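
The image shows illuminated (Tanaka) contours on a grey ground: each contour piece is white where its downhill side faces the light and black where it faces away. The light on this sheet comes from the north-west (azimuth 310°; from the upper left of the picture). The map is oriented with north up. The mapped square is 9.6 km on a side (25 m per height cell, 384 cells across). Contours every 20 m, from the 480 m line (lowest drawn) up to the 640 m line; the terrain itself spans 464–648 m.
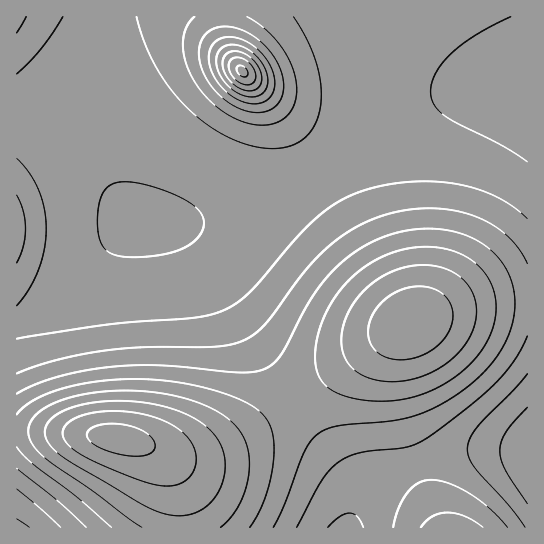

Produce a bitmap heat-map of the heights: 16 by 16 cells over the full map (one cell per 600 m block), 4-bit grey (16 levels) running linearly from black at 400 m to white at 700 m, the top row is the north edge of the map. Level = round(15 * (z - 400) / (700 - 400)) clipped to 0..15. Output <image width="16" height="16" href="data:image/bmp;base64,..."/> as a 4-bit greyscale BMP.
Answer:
<image width="16" height="16" href="data:image/bmp;base64,Qk32AAAAAAAAAHYAAAAoAAAAEAAAABAAAAABAAQAAAAAAIAAAAATCwAAEwsAABAAAAAAAAAAAAAAABEREQAiIiIAMzMzAERERABVVVUAZmZmAHd3dwCIiIgAmZmZAKqqqgC7u7sAzMzMAN3d3QDu7u4A////AGeJqph2VndleKu7qXZmZlSbzMuph2ZmVJq7upiHd3ZUeIiIh3iJmHVWZmZmeJqphlVVVVZ4mrqXVEREVWeKqpdURERFVniIhmRERERVZndmVERERFVVVVVURERFVVVURERERVZlREREVERVeXVERERVVVaqZURERGVVVndVRERE"/>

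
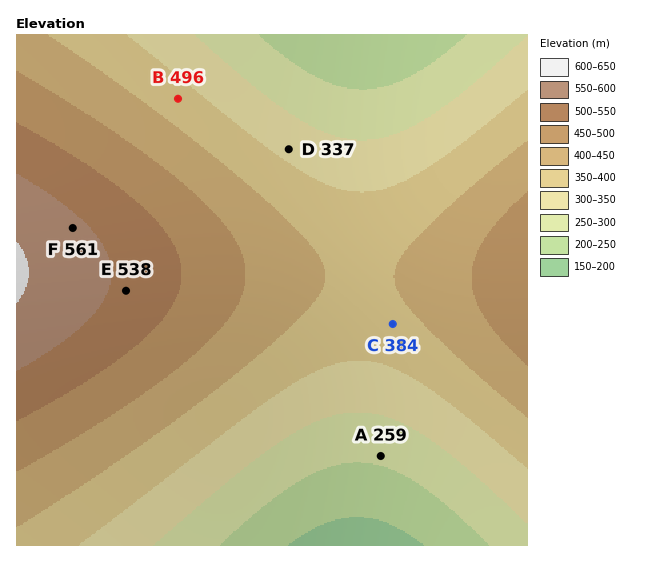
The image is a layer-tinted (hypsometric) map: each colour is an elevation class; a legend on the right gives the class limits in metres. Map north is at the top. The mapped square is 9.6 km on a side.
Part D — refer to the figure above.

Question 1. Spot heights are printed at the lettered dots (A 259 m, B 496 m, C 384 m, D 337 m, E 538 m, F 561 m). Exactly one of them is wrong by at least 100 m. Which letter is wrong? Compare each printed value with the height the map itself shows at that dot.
B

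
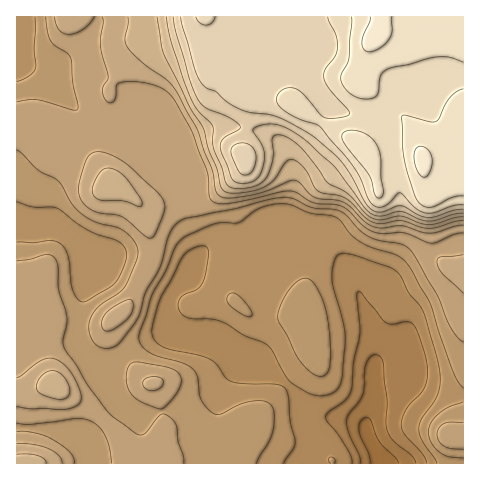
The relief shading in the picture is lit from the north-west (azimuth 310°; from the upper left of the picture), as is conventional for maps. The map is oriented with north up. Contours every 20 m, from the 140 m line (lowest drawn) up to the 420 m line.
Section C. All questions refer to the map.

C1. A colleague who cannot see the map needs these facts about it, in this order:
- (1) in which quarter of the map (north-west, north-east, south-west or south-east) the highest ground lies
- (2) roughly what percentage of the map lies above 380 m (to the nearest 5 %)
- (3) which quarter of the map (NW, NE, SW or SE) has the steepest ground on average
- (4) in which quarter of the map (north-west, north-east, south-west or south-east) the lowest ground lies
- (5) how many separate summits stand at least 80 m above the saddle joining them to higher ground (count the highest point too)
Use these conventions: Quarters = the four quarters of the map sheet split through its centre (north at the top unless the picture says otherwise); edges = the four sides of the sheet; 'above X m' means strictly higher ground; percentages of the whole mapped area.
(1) The highest point lies in the north-east quarter of the map.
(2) Roughly 10 % of the ground is higher than 380 m.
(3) The north-east quarter is the steepest part of the map.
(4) The lowest point lies in the south-east quarter of the map.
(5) There is 1 summit with 80 m or more of prominence.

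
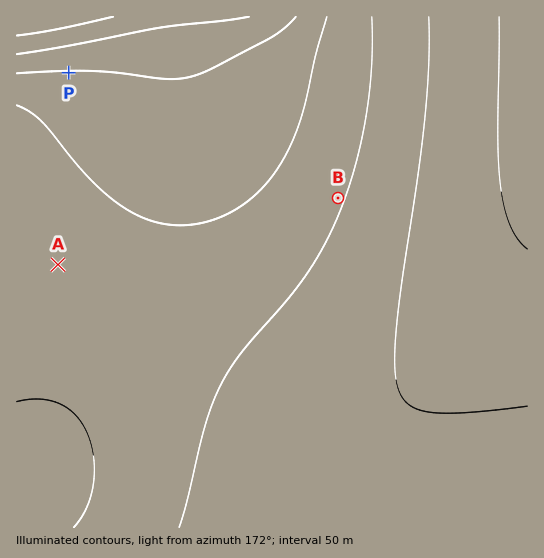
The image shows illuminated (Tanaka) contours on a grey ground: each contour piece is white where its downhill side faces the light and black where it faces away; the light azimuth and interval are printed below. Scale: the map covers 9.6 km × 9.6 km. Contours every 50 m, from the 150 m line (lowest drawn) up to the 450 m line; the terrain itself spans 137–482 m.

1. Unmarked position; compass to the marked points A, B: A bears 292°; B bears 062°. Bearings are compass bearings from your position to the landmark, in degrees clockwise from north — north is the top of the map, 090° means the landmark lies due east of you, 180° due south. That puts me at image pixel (146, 300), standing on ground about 280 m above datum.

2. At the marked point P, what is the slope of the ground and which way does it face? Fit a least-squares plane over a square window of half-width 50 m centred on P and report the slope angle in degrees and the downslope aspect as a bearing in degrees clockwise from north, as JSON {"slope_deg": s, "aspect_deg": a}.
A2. {"slope_deg": 4, "aspect_deg": 180}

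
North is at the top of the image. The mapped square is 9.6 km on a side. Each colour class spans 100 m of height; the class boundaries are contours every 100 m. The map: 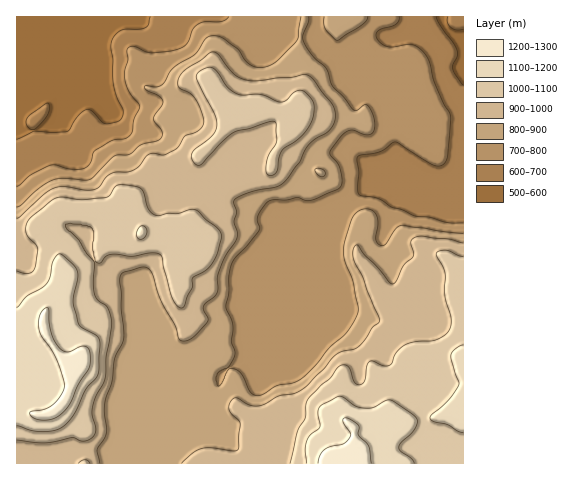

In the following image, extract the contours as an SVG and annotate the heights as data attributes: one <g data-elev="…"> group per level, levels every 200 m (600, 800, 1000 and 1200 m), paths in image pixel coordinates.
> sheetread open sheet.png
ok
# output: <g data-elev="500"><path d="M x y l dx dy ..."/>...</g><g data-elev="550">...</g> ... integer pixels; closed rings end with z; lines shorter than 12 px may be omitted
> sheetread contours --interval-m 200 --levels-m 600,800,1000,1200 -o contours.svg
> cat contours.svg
<g data-elev="600"><path d="M30 129l5 0 11-11 3-8-1-7-20 14-2 6z"/><path d="M463 85l-10-16 0-5 4-9 0-6-17-24-4-8"/><path d="M150 17l-2 8-2 2-6 2-18 1-6 4-4 7-1 6 2 13 0 24 4 13 6 14-3 9-4 2-11 2-3-2-10-11-5-2-9 7-10 15-15 2-19-2-17 8"/><path d="M448 17l-1 5 4 5 5 3 7-1"/></g><g data-elev="800"><path d="M463 233l-61-8-5 3-11 15-4 3-4-2-2-5 2-16-2-9-4-3-4-2-10 2-6 9-8 28 0 11 9 21 5 28-2 10-10 15-17 15-22 26-12 8-17 3-15 9-7 1-6-4-9-18-5-4-5-1-4 3-6 14-3 1-1-1-1-6 1-5 12-7 6-13-4-12 2-19-7-16 3-14 1-24 5-11 12-13 12-15-2-10 3-9 6-8 5-3 15 0 12-3 8 3 5 0 28-11 3-6-1-9-3-10-8-10 1-4 10-14 6-5 6-1 10 4 6 1 3-2 3-4-1-12-5-10-4-3-8 6-4-1-9-12-12-12-6-17-12-10-8-11-3-11 5-14 1-5"/><path d="M301 17l-3 19-2 5-19 20-12 6-8 0-7-3-5-4-7-11-16-11-8-2-7 2-12 16-23 15-10 15-5 3-11-1-2 1 2 3 12 5 5 6-1 4-9 13 1 4 8 10 0 4-2 3-19 6-11 9-15 2-25 23-6 1-23-2-11 3-14 9-15 15-4 2"/><path d="M324 17l0 7 2 5 11 11 25-15 5-5 1-3"/></g><g data-elev="1000"><path d="M90 463l-5-3-7 3"/><path d="M17 440l29 3 27-5 11 3 8-3 4-6-1-6-3-12 0-5 4-12 9-19 1-21 5-29 0-9-3-11-10-7-3-7-2-10 1-22-8-9-7-12-12-12-1-5 4-1 11 1 9 3 2 2 2 3-1 18 3 12 2 1 3 0 5-7 5-2 20 2 20-3 9 1 2 4 2 9 8 30 4 8 5 3 3-2 3-9 5-10 1-9 14-8 8-11 3-8 3-16-4-7-22-18-6 0-11 4-11-1-8 3-5-1-6-7-4-14-3-5-7-3-15-1-4 2-6 9-4 2-23 2-19-3-7 1-23 18-6 6-1 8 1 6 10 12-2 19-2 4-4 2-5 0-7-2"/><path d="M463 256l-17-6-7 1-3 2 9 21 0 23 6 24-1 7-3 5-13 7-18 2-11 3-8 7-5 11-3 3-6 0-9-5-4 0-3 4-2 16-4 4-6-2-7-17-5-1-4 2-9 11-9 7-14 15-2 18-8 14-7 31"/><path d="M269 175l4 0 4-3 2-15 4-7 17-13 10-12 4-15 0-6-2-5-7-7-5-2-6 2-8 8-5 2-19-7-23 0-11-8-14-18-5-2-8 3-4 4-1 4 19 37 2 11-5 10-19 16-2 5 2 4 4 4 4 0 19-21 14-12 39-11 3 3 1 16-10 20-1 11z"/></g><g data-elev="1200"><path d="M371 463l-2-17-11-12 1-8-5-5-8-3-3 1 0 2 7 12 0 5-7 6-13 3-5 2-5 6-2 8"/><path d="M36 419l9 1 7-1 12-8 6-8 8-18 10-15 2-7 0-10-3-6-6-1-14 6-5-2-4-3-7-14-2-11 0-13-2-1-4 1-3 6-1 14 3 7 15 24 7 26-4 11-8 9-7 3-15 3 1 4z"/></g>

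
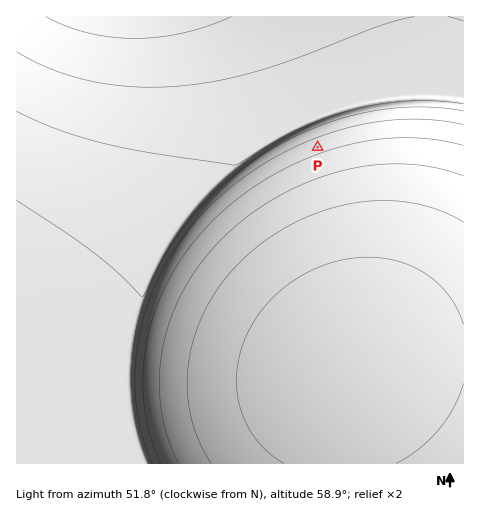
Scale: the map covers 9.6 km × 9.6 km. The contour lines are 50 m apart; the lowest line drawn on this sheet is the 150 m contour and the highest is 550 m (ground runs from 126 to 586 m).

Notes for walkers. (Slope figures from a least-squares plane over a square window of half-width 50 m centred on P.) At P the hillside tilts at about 8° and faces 340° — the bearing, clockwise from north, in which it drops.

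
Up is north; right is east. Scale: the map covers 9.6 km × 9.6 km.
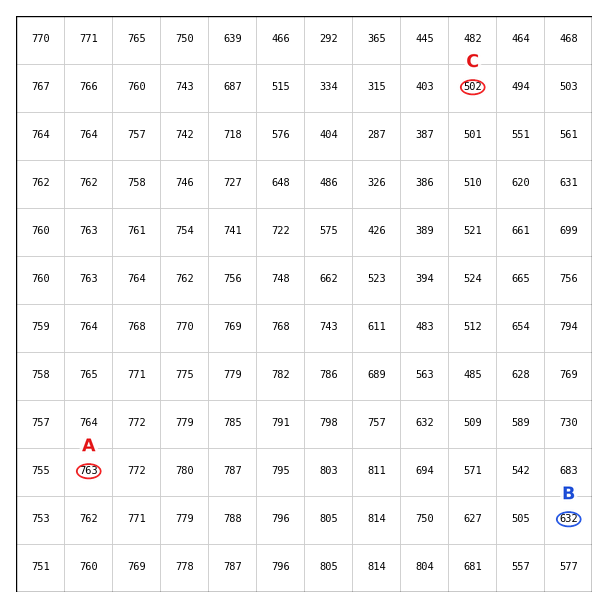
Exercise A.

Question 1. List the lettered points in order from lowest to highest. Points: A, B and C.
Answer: C B A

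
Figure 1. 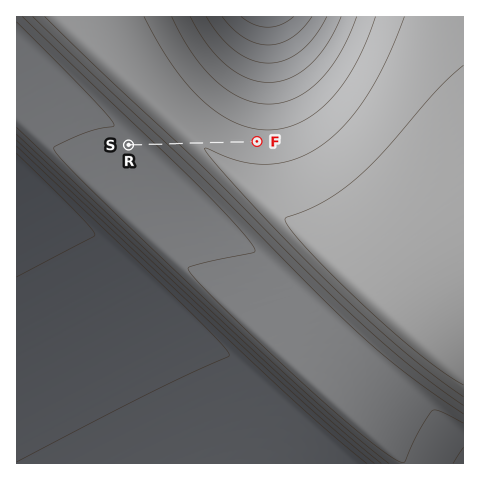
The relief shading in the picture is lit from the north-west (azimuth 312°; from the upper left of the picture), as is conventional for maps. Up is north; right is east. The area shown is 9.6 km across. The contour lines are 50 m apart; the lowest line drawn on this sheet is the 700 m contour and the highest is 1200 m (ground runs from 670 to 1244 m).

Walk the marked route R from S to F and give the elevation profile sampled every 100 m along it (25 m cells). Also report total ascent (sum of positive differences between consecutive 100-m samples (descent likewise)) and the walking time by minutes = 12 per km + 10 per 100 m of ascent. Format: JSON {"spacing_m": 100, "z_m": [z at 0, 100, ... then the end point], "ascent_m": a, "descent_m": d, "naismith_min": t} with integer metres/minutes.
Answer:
{"spacing_m": 100, "z_m": [956, 956, 957, 962, 972, 987, 1004, 1024, 1045, 1066, 1087, 1106, 1123, 1136, 1145, 1148, 1147, 1145, 1142, 1139, 1136, 1133, 1130, 1128, 1126, 1124, 1122, 1120, 1120], "ascent_m": 193, "descent_m": 29, "naismith_min": 52}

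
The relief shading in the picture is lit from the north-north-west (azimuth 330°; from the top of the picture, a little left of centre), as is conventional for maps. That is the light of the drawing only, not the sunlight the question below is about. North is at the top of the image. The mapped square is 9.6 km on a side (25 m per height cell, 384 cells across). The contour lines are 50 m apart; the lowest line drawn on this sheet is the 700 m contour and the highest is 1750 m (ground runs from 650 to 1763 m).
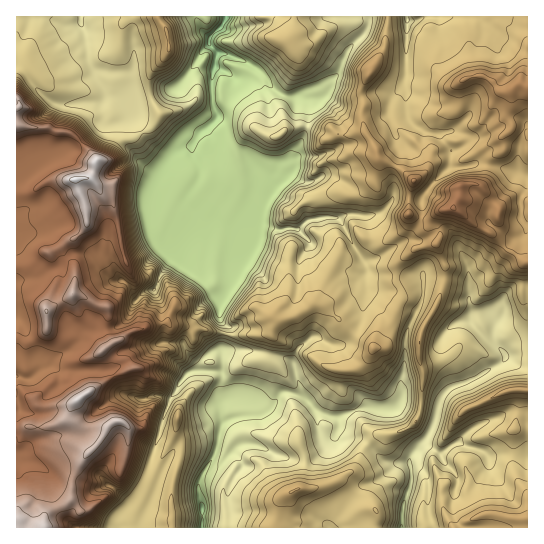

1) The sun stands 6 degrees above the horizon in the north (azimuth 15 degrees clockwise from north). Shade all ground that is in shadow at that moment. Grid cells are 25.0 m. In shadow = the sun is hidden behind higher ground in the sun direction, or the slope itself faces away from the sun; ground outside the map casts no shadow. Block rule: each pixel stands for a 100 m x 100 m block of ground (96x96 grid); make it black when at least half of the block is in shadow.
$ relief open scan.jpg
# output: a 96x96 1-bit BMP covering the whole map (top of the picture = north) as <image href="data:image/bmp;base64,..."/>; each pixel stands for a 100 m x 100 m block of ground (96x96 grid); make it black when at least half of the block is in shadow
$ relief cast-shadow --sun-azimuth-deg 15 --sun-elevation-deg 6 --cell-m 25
<image width="96" height="96" href="data:image/bmp;base64,Qk2+BAAAAAAAAD4AAAAoAAAAYAAAAGAAAAABAAEAAAAAAIAEAAATCwAAEwsAAAIAAAAAAAAA////AAAAAAAA//gQOAB4EB/jn/8A//gAPAB/4HDjB/8B//gAPD//4HDDAAAA4/wAPD//8ADCAAAAIfwAPB//8AGCAAAAAHwAfAB/+AGAAAAAD/4AeAAP/AHCAAAAH/4AcAAAPAHGAAAAH/4A8AAAAcHmIAgAH/4A8AAAAYfmc/ADH+8A+AAAAA/k9/AHH/cQfzgAAA/l//DOD/cIf/h4/B/h//j4B/uIH+D9/h/x//z4AfuMD//5/z/7//7/APuMD//7/7//////wPvOD/8D///8////4H/OD/8D/8f+////8DmGD/+H/+B+f/wA4DAmD//P////f/4APAAwD//////PP/5+fgI4D//////nn/7//x+4f//////nh//gH//8f//////3gf/AB//+f//////3wD+AAf/////////3+A8gAP//3//////3/4BwAH/n7//////3/8D4H7+P///////z/+D+P+c////////3/+B/P+An////gH/3//h/D+AP////AP////x/gfOf///8AH////z/wH//////OD3///y/wD///////gDv//4/+Af/v////gDv//4+/wf/vv7//AD///88/8A7Af5/+AD///98/+AAAf9/8AD////8/8ADAHgP4Ah////4/8gDADgDwBx////w/4wAAAAAgBx///9AfA4AQAAAAB5///8AID8QAAAAAB7///4AAH/AAAAAAB////4AAP/AAAAAAB////8cAP4AAAEAAB////+cAfwAAAEAAD////+eAfgAAAAAAH////8f//gAAAAAAP////8e//AAADAAAf////wM//AAADAAAf////gB//AAAHmDg//f/+AD//AAAH2Dg8f//+AH/+AAAH3vh4f//8AH/+AAAP3/R////3AH/eAAAP/////3/nAH+eGAAf/////3+OEH+eGAAf/////H8ME/+ePAAf9H//+B5AB/+cPAA/8H///wDYB/84PgA/+Qf//4gYA/9wfgA//AC//5w4AP/wfwA//Dw//4ZwAH/gP4A//n///8AAAAAAP4A//////MAALAAcP8A/////+AADPwB+P+A/////4B+v//BOf+A/////gA////wAf/A///++AA5///8Af/g////YAB+///8A//gf///8Ah//7/8Af/wf///8BD////4AP/wf5/D8AH/87+AA//4fgOYAAP//YAAA//8f/AAAAf//7gAA/////8AAAf///wAA/v9//+BwAB///gAA/g9///BwAB//8BwA/wZ///j4AD//8H+A/4Bf//z+AD//8PAA/8Bf//4/AD//8cAA/+Af//8/gD/8IQAA/+Df//8/gAH4AAAA//D/////wAAwAAAP//D///+5wAAAAAAf//j///+AAAAAAAAff/h////AAAAAAAAAf+x//w/AAAAAAAAAf45//h/gAAAAAAAAfwf//AfwAAAAAAAAfwGB8APwAAAAAAAAfwOHAAD4AAAAAAAAfwPfwAAcAAAAAAAAfgPn4AAAAgAAAAAAPgID4AADhwAAA="/>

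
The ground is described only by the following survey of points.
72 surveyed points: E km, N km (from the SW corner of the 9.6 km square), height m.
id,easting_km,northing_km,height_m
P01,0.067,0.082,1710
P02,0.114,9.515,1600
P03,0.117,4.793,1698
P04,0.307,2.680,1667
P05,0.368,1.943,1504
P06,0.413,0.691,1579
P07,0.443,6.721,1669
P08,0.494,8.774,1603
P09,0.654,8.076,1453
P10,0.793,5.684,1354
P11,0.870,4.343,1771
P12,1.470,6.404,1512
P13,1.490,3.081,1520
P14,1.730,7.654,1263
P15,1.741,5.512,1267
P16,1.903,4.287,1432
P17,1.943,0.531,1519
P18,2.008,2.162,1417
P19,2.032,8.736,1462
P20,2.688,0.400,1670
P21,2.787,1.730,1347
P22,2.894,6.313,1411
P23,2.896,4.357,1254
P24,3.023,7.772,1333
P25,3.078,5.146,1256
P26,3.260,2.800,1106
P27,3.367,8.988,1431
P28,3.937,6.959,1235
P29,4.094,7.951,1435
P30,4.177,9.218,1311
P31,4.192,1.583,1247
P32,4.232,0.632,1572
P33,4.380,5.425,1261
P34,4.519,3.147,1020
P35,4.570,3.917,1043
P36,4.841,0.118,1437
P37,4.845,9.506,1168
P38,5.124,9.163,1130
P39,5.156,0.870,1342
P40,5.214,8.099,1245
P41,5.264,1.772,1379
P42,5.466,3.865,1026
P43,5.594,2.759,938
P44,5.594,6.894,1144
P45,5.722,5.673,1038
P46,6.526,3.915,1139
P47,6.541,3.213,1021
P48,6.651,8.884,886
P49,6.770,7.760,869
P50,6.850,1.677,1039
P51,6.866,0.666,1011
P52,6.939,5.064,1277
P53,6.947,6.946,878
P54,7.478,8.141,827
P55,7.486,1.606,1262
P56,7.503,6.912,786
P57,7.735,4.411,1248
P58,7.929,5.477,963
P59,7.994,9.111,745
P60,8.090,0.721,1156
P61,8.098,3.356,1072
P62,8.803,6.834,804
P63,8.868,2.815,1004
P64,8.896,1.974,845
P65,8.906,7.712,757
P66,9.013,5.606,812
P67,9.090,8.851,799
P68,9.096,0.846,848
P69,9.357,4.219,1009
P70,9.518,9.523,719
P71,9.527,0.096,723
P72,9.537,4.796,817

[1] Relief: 650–1810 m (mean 1210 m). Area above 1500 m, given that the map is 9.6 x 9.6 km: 14.3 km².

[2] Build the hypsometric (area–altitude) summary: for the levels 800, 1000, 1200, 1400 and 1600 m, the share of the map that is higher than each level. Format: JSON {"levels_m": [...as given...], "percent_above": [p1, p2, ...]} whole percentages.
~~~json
{"levels_m": [800, 1000, 1200, 1400, 1600], "percent_above": [94, 75, 53, 28, 7]}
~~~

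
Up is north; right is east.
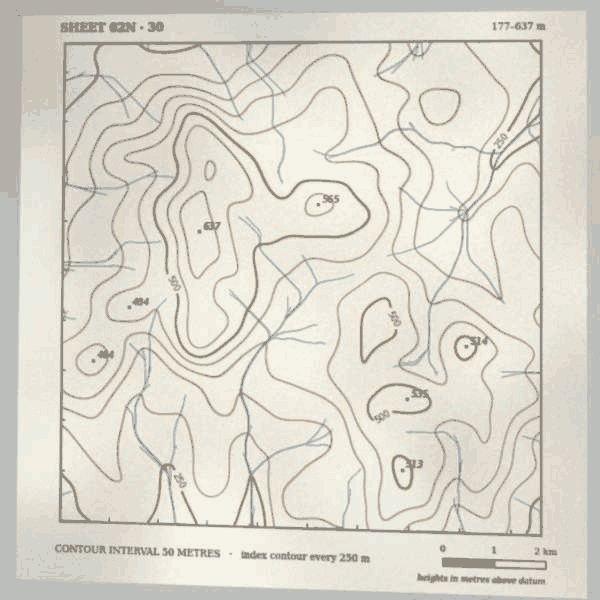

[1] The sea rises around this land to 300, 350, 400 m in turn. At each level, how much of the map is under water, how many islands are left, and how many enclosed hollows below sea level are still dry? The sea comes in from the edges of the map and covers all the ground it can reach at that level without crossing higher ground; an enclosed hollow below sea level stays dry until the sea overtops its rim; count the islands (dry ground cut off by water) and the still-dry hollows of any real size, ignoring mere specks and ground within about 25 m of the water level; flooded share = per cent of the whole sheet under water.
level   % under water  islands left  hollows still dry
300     16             0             0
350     35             0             0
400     53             0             0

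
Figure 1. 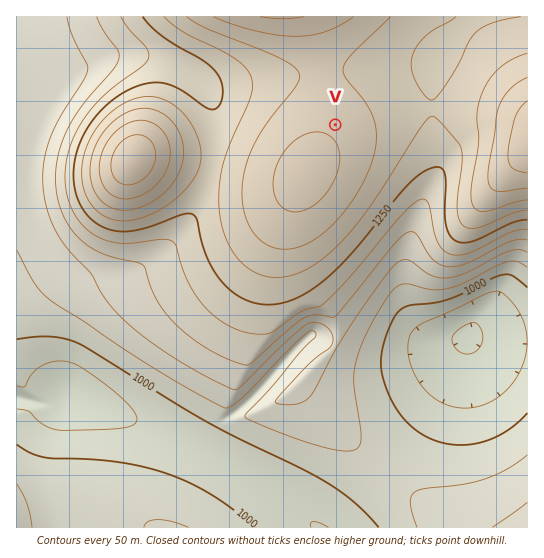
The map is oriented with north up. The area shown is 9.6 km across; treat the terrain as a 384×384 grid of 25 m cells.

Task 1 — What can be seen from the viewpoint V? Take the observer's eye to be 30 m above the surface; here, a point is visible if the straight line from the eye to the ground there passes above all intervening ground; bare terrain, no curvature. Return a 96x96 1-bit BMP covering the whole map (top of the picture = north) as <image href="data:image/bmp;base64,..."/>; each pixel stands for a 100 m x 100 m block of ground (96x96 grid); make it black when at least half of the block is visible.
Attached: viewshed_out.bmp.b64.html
<image width="96" height="96" href="data:image/bmp;base64,Qk2+BAAAAAAAAD4AAAAoAAAAYAAAAGAAAAABAAEAAAAAAIAEAAATCwAAEwsAAAIAAAAAAAAA////AAAAAAAAAAAAAAAAAAAAAf8AAAAAAAAAAAAAAf8AAAAAAAAAAAAAAP8AAAAAAAAAAAAAAP8AAAAAAAAAAAAAAH8AAAAAAAAAAAAAAD8AAAAAAAAAAAAAAD8AAAAAAAAAAAAAAB8AAAAAAAAAAAAAAA8AAAAAAAAAAAAAAA8AAAAAAAAAAAAAAAcAAAAAAAAAAAAAAAMAAAAAAAAAAAAAAAMAAAAAAAAAAAAAAAEAAAAAAAAAAAAAAAEAAAAAAAAAAAAAAAAAAAAAAAAAAAAAAAAAAAAAAAAAAAAAAAAAAAAAAAAAAAAAAAAAAAAAAAAAAAAAAAAAAAAAAAAAAAAAAAAAAAAAAAAAAAAAAAAAAAAAAAAAAAAAAAAAAAAAAAAAAAAAAAAAAAAAAAAAAAAAAAAAAAAAAAAAAAAAAAAAAAAAAAAAAAAAAAAAAAAAAAAAAAAAAAAAAAAAAAAAAAAAAAAAAAAAAAAAAAAAAAAAAAAAAAAAAAAAAAAAAAAAAAAAAAAAAAAAAAAAAAAAAAAAAAAAAAAAAAAAAAAAAAAAAAAAAAAAAAAAAAAAAAAAAAAAAAAAAAAAAAAAAAAAAAAAAAAAAAAAAAAAAAAAAAAAAAAAAAAAAAAAAAAAAAAAAAAAAAAAAAAAAAAAAAAAAAAAAAAAAAAAAAAAAAAAAAAAAAAAAAAAAAAAAAAAAAAAAAAAAAAAAAAAAAAAAAAAAAAAAAAAAAAAAAAAAAAAAAAAAAAAAAAAAAAAAAAAAAAAAAAAAAAAAAAAAAAAAAAAAAAAAAAAAAAAAAAAAAAAAAAAAAAAAAAAAAAAAAAAAAAAAAAAAAAAAAAAAAAAAAAAAAAAQAAAAAAAAAAAAAAA4AAAAAAAAAAAAAAA4AAAAAAAAAAAAAAA8AAAAAAAAAAAAAAA+AAAAAAAAAAAAAAB+AAAAAAAAAAAAAAB/AAAAAAAAAAAAAAB/gAAAAGAAAAAAAAA/wAAAAHgAAAAAAAA/4AAAAPwAAAAAAAA/4AAAAP4AAAAAAAA/8AAAAP8AAAAAAAA/+AAAAP+AAAAAAAA//AAAAP+AAAD8AAB//wAAAP/AAAH/AAB//8AAAP/AAAP/gAD//8AAAP/gAAP/wAP//8AAAP/gAAP/8A///8AAAP/gAAf/+D///8AAAP/gAAf//////8AAAH/gAAf//////8AAAH/gAAf//////8AAAH/gAAP//////8AAAH/gAAP//////8AAAD/gAAP//////8AAAD/AAAP//////8AAAD/AAAf//////8AAAB/AAAf//////8AAAB+AAA///////8AAAB+AAD///////8AAAA8AAP///////8AAAA8AA////////8AAAA8AH////////8AAAA+B/////////8AAAA///////////8AAAA///////////8AAAA///////////8AAAD///////////8AAA////////////8AAAf///////////8AAAB///////////8AAAAf//////////8AAAAH//////////8="/>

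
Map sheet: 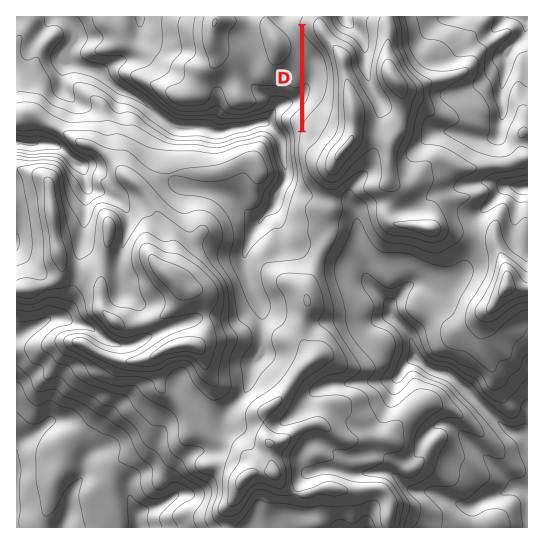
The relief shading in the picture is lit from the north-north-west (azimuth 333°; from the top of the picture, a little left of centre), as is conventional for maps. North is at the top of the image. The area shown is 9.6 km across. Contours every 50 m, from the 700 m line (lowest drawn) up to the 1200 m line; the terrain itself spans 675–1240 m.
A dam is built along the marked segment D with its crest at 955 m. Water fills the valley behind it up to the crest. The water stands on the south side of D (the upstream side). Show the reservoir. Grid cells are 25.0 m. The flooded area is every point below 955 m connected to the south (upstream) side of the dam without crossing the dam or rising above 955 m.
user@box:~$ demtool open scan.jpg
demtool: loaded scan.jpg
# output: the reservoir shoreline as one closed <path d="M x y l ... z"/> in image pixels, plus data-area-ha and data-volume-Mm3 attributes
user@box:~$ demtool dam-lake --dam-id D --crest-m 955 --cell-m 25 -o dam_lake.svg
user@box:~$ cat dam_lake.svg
<path d="M305 32l0 92 18-21 5-16 0-18-3-10-5-9-11-11-4-7z" data-area-ha="53" data-volume-Mm3="14.07"/>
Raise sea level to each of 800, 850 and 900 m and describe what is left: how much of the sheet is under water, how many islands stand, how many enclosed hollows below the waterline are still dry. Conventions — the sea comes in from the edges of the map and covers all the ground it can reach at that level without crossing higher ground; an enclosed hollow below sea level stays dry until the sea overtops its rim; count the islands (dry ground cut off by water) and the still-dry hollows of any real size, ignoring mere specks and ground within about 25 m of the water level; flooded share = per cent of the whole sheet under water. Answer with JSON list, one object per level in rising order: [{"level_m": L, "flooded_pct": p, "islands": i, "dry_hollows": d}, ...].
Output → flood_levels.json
[{"level_m": 800, "flooded_pct": 18, "islands": 0, "dry_hollows": 0}, {"level_m": 850, "flooded_pct": 26, "islands": 0, "dry_hollows": 0}, {"level_m": 900, "flooded_pct": 38, "islands": 0, "dry_hollows": 0}]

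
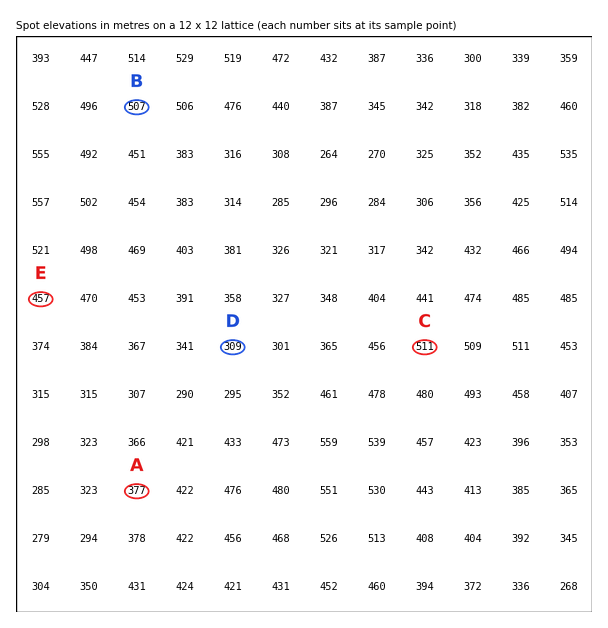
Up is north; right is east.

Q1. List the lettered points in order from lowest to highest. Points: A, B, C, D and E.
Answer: D A E B C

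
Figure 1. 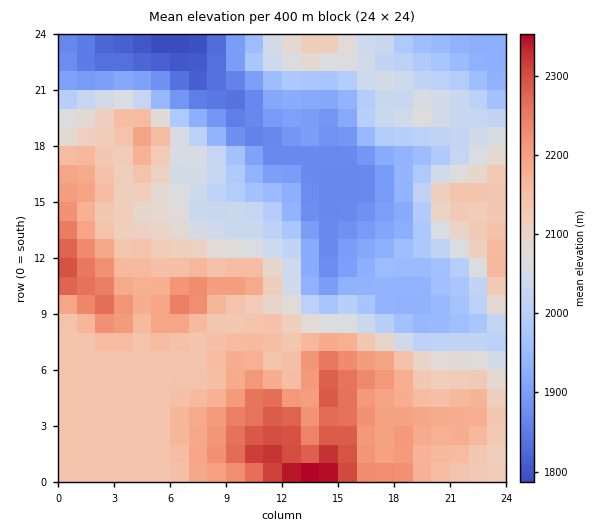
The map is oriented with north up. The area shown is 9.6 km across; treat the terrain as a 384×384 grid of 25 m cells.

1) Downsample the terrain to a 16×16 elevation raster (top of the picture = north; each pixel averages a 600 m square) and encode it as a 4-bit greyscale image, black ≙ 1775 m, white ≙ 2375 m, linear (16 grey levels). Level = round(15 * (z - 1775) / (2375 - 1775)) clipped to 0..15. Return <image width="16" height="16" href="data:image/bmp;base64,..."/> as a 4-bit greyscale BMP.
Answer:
<image width="16" height="16" href="data:image/bmp;base64,Qk32AAAAAAAAAHYAAAAoAAAAEAAAABAAAAABAAQAAAAAAIAAAAATCwAAEwsAABAAAAAAAAAAAAAAABEREQAiIiIAMzMzAERERABVVVUAZmZmAHd3dwCIiIgAmZmZAKqqqgC7u7sAzMzMAN3d3QDu7u4A////AJmZq83u27qZmZmr3d3LuqmZmarNzMuqqZmZmbusy6mYmZmZqau6h3eaqqmZiIZVVry6yqh0VERX3KqqqWM0RWnKmYh2UzRWibmIdmZCI0eZuph2VDIjWJmpmXdTIiNFeIiqZCIzNmZnZ4YyI0NGd2UzMhE1ZmdmVCEQAUaJdlVE"/>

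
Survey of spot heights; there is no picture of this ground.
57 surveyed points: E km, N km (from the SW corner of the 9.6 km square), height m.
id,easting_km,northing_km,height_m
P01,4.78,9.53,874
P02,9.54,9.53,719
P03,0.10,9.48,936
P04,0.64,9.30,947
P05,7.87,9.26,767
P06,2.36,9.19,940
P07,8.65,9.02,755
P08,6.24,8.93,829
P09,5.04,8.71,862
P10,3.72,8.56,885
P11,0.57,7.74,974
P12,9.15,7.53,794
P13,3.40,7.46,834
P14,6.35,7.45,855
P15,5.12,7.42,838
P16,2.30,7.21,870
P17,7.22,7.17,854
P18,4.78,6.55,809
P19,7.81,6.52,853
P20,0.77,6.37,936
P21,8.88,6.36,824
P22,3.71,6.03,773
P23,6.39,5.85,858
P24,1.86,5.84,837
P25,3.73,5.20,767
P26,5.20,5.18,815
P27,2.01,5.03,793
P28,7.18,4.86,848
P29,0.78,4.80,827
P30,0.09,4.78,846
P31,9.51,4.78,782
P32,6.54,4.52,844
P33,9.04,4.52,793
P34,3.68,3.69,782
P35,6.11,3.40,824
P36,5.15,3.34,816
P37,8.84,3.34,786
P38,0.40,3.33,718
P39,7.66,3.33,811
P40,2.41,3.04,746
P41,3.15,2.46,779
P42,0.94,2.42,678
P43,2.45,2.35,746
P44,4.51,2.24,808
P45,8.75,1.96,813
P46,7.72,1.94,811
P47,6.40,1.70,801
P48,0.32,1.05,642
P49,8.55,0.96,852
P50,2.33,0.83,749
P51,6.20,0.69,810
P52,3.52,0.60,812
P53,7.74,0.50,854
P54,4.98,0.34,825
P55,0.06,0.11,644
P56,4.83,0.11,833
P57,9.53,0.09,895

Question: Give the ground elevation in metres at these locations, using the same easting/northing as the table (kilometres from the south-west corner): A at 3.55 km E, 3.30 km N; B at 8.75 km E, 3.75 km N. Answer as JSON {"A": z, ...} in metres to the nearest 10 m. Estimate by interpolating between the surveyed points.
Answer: {"A": 780, "B": 790}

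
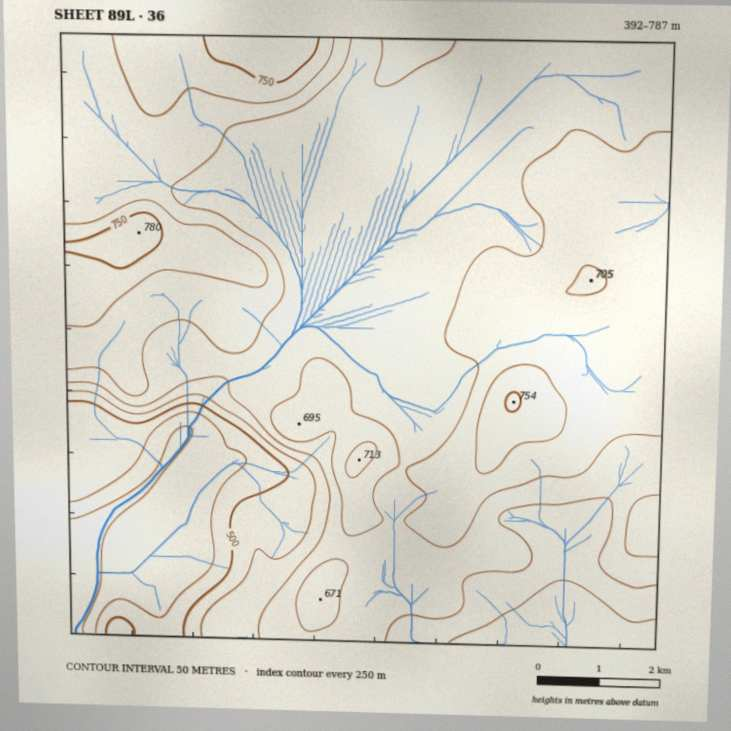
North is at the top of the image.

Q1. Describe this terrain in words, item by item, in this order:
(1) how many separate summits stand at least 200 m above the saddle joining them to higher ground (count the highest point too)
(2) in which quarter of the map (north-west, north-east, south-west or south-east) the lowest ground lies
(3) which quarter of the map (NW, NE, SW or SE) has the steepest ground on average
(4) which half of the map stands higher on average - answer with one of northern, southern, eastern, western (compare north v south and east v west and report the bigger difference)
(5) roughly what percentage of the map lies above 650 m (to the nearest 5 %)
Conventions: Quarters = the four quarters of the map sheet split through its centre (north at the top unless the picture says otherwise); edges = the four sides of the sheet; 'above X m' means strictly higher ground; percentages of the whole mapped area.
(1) Counting only tops that stand 200 m proud, the map has 1 summit.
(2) Look to the south-west quarter for the lowest ground.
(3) The steepest ground, on average, is in the south-west quarter.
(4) On average the northern half of the map is the higher ground.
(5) About 40 % of the map lies above 650 m.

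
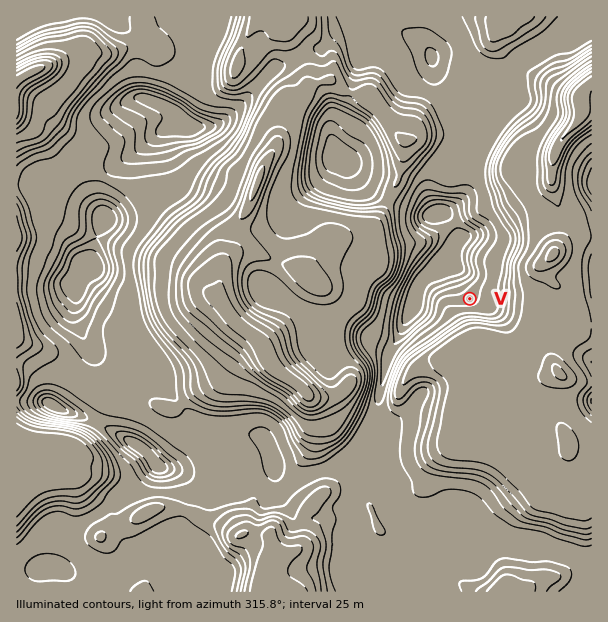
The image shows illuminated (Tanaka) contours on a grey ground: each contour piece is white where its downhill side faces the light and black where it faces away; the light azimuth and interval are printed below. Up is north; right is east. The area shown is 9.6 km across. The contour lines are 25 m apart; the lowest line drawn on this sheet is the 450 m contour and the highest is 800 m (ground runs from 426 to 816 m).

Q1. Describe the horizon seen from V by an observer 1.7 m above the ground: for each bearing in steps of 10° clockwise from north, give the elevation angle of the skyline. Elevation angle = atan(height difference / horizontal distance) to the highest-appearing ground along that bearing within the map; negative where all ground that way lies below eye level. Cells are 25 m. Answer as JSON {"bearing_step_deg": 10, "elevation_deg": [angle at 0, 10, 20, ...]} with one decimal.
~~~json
{"bearing_step_deg": 10, "elevation_deg": [0.6, 2.2, 3.9, 5.2, 5.0, 6.4, 8.4, 8.5, 8.6, 8.6, 8.6, 8.5, 8.4, 9.0, 11.0, 13.1, 14.7, 15.3, 15.1, 13.8, 11.7, 8.9, 5.4, 3.7, 4.9, 4.6, 4.3, 4.6, 4.8, 5.3, 4.9, 4.1, 2.0, 2.1, 2.8, 0.8]}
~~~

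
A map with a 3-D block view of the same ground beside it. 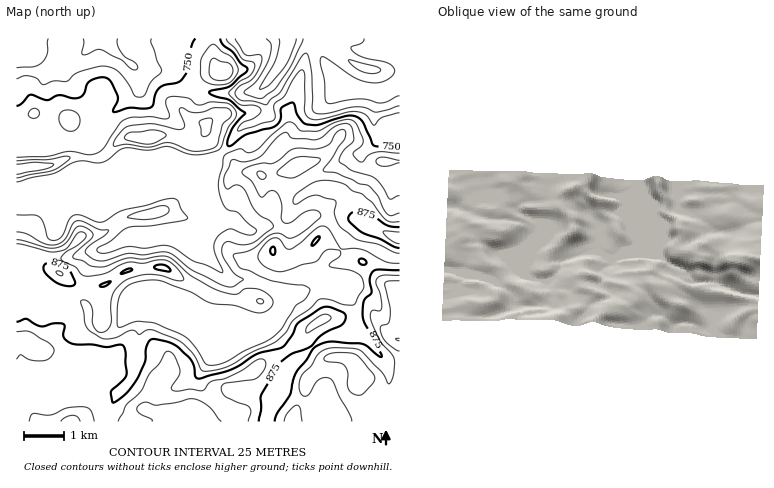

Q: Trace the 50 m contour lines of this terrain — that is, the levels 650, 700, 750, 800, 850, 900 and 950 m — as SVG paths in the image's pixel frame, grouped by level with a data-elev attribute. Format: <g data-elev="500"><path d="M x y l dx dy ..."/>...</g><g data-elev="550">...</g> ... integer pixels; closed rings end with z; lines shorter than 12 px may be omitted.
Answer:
<g data-elev="650"><path d="M296 38l-6 18-6 11-14 18-10 4 0-3 16-26 3-16 0-6"/></g><g data-elev="700"><path d="M400 106l-24 6-10-4-8-1-32 6-12 0-2-5-1-38-3-13-2-4-6 5-20 34-8 7-5 5-15-3-12-1-4-4 0-6 4-4 10-5 4-3 6-10 2-10-2-3-10 1-5-2-10-16"/><path d="M370 74l8-2 3-2-5-4-28-6 3 4 7 6z"/><path d="M48 38l-1 16-5 8-8 5-18 1"/><path d="M118 39l-1 5 3 6 6 7 10 7 2 2-2 4-4-1-10-9-20-10-6 0-10 4-4 1 1-17"/></g><g data-elev="750"><path d="M400 148l-26-3-11-23-3-4-6-2-8 0-28 9-12-1-8-8-4-11-2-2-10 5-2 12-4 6-30 8-14 11-4 1 0-6 4-10 13-18-15-12-14-4-7-4 2-2 19-4 16-14 2-3-8-6-8-11-9-8-3-6"/><path d="M195 38l-5 14-1 16-3 5-6 9-16 3-4 3-4 6-3 12-3 2-20 0-16 4-1-2 5-10 0-4-8-16-8-3-13 5-2 2-3 10-4 4-8 0-14-3-12 5-16-5-8 9-6 2"/></g><g data-elev="800"><path d="M141 220l11-1 10-3 6-4 1-4-3-2-6 0-24 6-9 6z"/><path d="M400 196l-10 3-8-13-7-8-23-8-12-8-1-4 3-6 12-12-3-14-3-2-4-1-9 3-13 11-6 3-24-2-4-5-4 0-7 5-13 16-6 4-14 4-10-2-3 0-7 18 2 10 2 1 8-4 6 2 13 23 5 6 10 5 3 5-21 17-12 2-12-4-4 3-2 8 2 8 10 13 9 7-9 7-12-2-28-14-20-16-8-3-22 3-16-2-24 8-10-1-8-6 0-4 6-6 13-8 4-6-11-1-16-8-4 0-4 1-9 18-9 5-10-1-18-10-12-2"/><path d="M16 178l38-8 12-8 4-4-4-2-18 4-32 1"/><path d="M400 160l-18-3-5 1-1 4 2 3 6 1 16-3"/><path d="M190 150l12 1 14-5 2-4 5-18 8-8-1-6-4-2-12 0-10 4-10 1-14-5-1 4 6 12-3 5-6 0-24-5-22 2-8 5-6 7-3 6 1 2 12-2 22 3 20-4z"/><path d="M219 80l7 0 4-2 2-4 1-6-5-5-14-5-4 4-1 12 3 5z"/></g><g data-elev="850"><path d="M259 304l4-2-1-2-5 0 0 2z"/><path d="M400 263l-14-1-24-13-20 0-13-19-5-4-8 2-16 15-10 6-4-1-8-10-4 0-4 1-7 7-5 10 2 6 6 6 10 3 8 0 18-6 14-3 8-10 4-2 10 0 2 2 0 4-9 6-1 4 21 4 7 4 5 6 0 10-7 13-4 2-10-1-14-5-10 1-8 8-16 12-8 12-10 10-24 10-24 14-24 5-3-1-5-12-6-7-8-9-10-5-22-7-10 5-6-4-4-1-14 7-12 2-14-7-5-8-1-12-3-10 0-2 3 0 4 2 4 4 0 16 4 8 6 2 6-2 3-8 0-18 2-10 7-9 8-6 14-4 8-1 12 2 14 4 7 0 1-2-3-6-11-10-8-2-18 3-16-1-8 3-14 8-20 3-4-2-6-6-13-6-2-4 5-6 18-12 2-4-2-4-6 1-12 16-10 3-8 0-32-8"/><path d="M400 222l-8 0-5-2-15-17-9-9-11-3-8-7-8-3-12-1-10 2-16 11-5 7 1 3 2 1 12-7 6-2 20 5 2 2-1 14 3 8 4 4 16 12 20 4 16 8 6 1"/><path d="M260 178l4 1 2-3-1-2-5-3-2 1-1 2z"/><path d="M286 178l6 0 8-3 18-11 2-4 0-2-18-2-10 3-15 13 2 4z"/></g><g data-elev="900"><path d="M94 422l-4-12-4-3-6 0-14 1-16 7-17-1-2 2-2 6"/><path d="M248 422l3-10-1-5-24-10-4-5 0-5 4-4 30-5 9-10 1-4-2-4-2-1-4 1-16 10-12 6-19 6-8 8-13-1-14 2-4-1-1-2 8-12 1-6-6-14-3-4-3-1-4 2-5 11-9 10-9 18-15 14-8 16"/><path d="M302 422l-2-14-4-3-8 8-4 9"/><path d="M16 359l4-4 12 5 14 0 5-4 3-6-4-7-18-11-6-1-10 1"/><path d="M306 332l2 1 20-11 3-4 0-2-5-2-8 3-10 9z"/><path d="M60 276l2-1 0-3-6 0z"/><path d="M400 275l-16 0-7 3-1 6 4 10 2 14-2 3-8-1-2 4 2 8 7 16 15 20 0 16-4 9-2 1 0-1-6-11-20-20-6-3-8-1-16 0-10 3-22 27 0 12 2 4 2 2 6-2 6-11 4-4 6-2 5 3 19 36 2 6"/><path d="M400 232l-14-1-3 1 8 8 9 4"/></g>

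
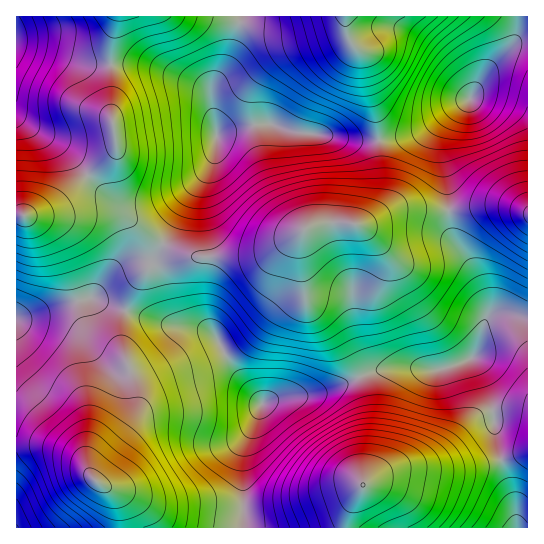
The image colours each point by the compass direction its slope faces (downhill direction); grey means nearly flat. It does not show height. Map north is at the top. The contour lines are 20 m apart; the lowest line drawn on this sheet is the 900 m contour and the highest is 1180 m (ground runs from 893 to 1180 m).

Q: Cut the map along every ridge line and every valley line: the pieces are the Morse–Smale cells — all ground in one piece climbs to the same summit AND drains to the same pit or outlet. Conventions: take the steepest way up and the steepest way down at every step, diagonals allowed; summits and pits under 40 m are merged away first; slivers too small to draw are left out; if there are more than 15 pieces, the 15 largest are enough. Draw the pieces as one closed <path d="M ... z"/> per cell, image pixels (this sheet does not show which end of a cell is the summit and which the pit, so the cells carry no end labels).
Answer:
<path d="M422 209l-27 2-29 13-49 0-11 4-33 21-22 7-89 1-18 16-9 14-10 23 36 13 38 5 15 7 19 34 29 35 20-7 23-1 18-4 52-21 14-3 53 1 17-5 12-5 6-9 6-23 5-12 0-12-15-34-20-30-4-14 0-14z"/><path d="M506 313l-15 2-6 6-10 34-16 9-17 5-53-1-22 5-44 19-18 4-23 1-19 6-4 7-16 43 0 74 103 1 5-21 12-22 16-10 26-7 61 0 32-7 29-9 1-134z"/><path d="M126 311l-5 15 0 19 14 41 1 23-11 20-30 34-3 14 15 11 9 10 4 15 1 15 121 0 1-75 18-51-28-33-19-34-9-6-34-4z"/><path d="M271 124l-22 1-23 6-9 4-4 24-28 42-22 42 2 2 13 7 20 5 53-1 22-7 36-22 16-4 34 1 12-10 8-13 2-10 0-24-3-27-29 0-24-5-23-2z"/><path d="M345 16l-103 0-13 43-17 30-1 9 5 36 33-9 22-1 31 9 23 2 24 5 29 0-2-27-8-28-4-27-16-21z"/><path d="M131 64l-16 0-4 2 0 43 5 30-1 12-57 52-31 13 36 0 39-5 12 1 19 9 29 23 3-3 20-40 28-42 4-21-1-12-7-31-7-8-49-20z"/><path d="M91 297l-75 22 0 126 27 0 24 7 8 4 9 9 7 11 4-13 30-34 11-20-1-23-14-41 0-19 4-15z"/><path d="M517 16l-171 0-1 10 3 11 16 21 4 27 8 28 3 26 18 0 20-6 40-28 12-5 16-27 30-32 2-10z"/><path d="M21 45l-5 1 0 168 10 2 17-5 20-12 52-48 1-12-5-30 1-27-2-17-25-1-30-11z"/><path d="M527 41l-10 2-25 22-12 16-8 16-19 20-9 17-1 27 5 29 1 21 48-6 31 6z"/><path d="M527 452l-29 9-32 7-61 0-26 7-16 10-12 22-4 20 180 1z"/><path d="M106 211l-43 5-47-1 1 104 14-3 38-13 21-4 29-31 8-4 26-5 10-14-38-29z"/><path d="M241 16l-123 0-6 23-1 26 35 0 23 7 33 15 6 6 2 6 2-10 17-30z"/><path d="M43 445l-27 1 0 81 103 1 1-15-7-19-16-12-22-26z"/><path d="M497 205l-47 6 1 20 4 11 14 20 14 27 5 14-1 15 8-5 32 4 1-104z"/>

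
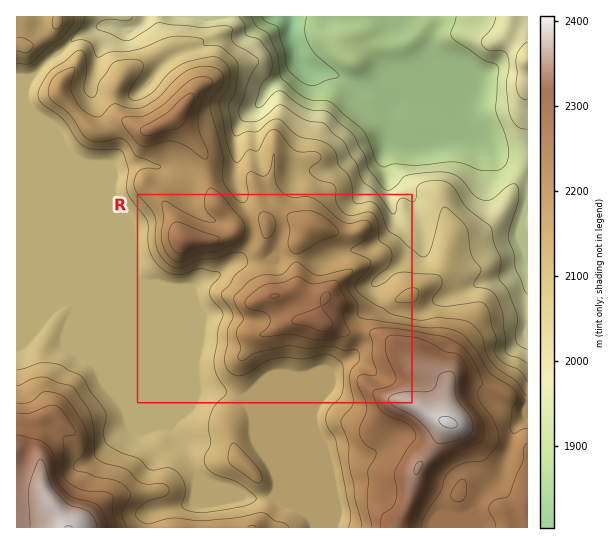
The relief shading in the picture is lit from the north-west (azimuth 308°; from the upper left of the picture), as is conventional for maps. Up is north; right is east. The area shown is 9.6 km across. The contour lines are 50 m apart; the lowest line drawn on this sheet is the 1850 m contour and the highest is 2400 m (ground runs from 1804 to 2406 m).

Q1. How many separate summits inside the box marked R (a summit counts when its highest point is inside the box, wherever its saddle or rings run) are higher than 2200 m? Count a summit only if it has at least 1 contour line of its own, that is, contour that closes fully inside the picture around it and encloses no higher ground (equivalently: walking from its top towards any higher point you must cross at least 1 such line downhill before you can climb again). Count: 4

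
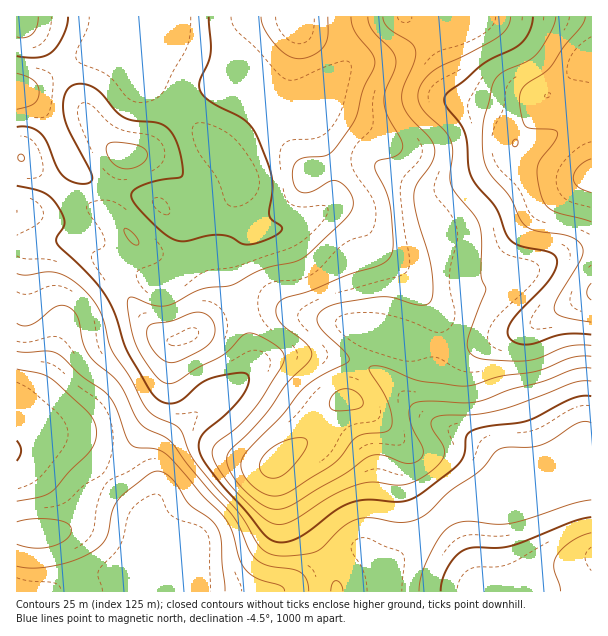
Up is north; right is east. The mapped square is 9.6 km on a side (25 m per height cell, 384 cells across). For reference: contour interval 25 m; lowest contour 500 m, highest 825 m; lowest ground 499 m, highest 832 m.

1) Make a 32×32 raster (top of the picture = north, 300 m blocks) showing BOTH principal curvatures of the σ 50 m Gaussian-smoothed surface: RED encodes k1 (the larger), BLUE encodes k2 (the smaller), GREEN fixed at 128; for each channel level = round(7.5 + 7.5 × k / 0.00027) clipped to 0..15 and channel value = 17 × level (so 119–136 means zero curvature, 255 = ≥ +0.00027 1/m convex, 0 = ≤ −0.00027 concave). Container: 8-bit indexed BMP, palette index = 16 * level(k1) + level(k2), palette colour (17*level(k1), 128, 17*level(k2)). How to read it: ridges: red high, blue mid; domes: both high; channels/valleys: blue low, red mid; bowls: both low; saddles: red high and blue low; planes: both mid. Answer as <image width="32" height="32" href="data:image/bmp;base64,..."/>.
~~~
<image width="32" height="32" href="data:image/bmp;base64,Qk02CAAAAAAAADYEAAAoAAAAIAAAACAAAAABAAgAAAAAAAAEAAATCwAAEwsAAAABAAAAAAAAAIAAABGAAAAigAAAM4AAAESAAABVgAAAZoAAAHeAAACIgAAAmYAAAKqAAAC7gAAAzIAAAN2AAADugAAA/4AAAACAEQARgBEAIoARADOAEQBEgBEAVYARAGaAEQB3gBEAiIARAJmAEQCqgBEAu4ARAMyAEQDdgBEA7oARAP+AEQAAgCIAEYAiACKAIgAzgCIARIAiAFWAIgBmgCIAd4AiAIiAIgCZgCIAqoAiALuAIgDMgCIA3YAiAO6AIgD/gCIAAIAzABGAMwAigDMAM4AzAESAMwBVgDMAZoAzAHeAMwCIgDMAmYAzAKqAMwC7gDMAzIAzAN2AMwDugDMA/4AzAACARAARgEQAIoBEADOARABEgEQAVYBEAGaARAB3gEQAiIBEAJmARACqgEQAu4BEAMyARADdgEQA7oBEAP+ARAAAgFUAEYBVACKAVQAzgFUARIBVAFWAVQBmgFUAd4BVAIiAVQCZgFUAqoBVALuAVQDMgFUA3YBVAO6AVQD/gFUAAIBmABGAZgAigGYAM4BmAESAZgBVgGYAZoBmAHeAZgCIgGYAmYBmAKqAZgC7gGYAzIBmAN2AZgDugGYA/4BmAACAdwARgHcAIoB3ADOAdwBEgHcAVYB3AGaAdwB3gHcAiIB3AJmAdwCqgHcAu4B3AMyAdwDdgHcA7oB3AP+AdwAAgIgAEYCIACKAiAAzgIgARICIAFWAiABmgIgAd4CIAIiAiACZgIgAqoCIALuAiADMgIgA3YCIAO6AiAD/gIgAAICZABGAmQAigJkAM4CZAESAmQBVgJkAZoCZAHeAmQCIgJkAmYCZAKqAmQC7gJkAzICZAN2AmQDugJkA/4CZAACAqgARgKoAIoCqADOAqgBEgKoAVYCqAGaAqgB3gKoAiICqAJmAqgCqgKoAu4CqAMyAqgDdgKoA7oCqAP+AqgAAgLsAEYC7ACKAuwAzgLsARIC7AFWAuwBmgLsAd4C7AIiAuwCZgLsAqoC7ALuAuwDMgLsA3YC7AO6AuwD/gLsAAIDMABGAzAAigMwAM4DMAESAzABVgMwAZoDMAHeAzACIgMwAmYDMAKqAzAC7gMwAzIDMAN2AzADugMwA/4DMAACA3QARgN0AIoDdADOA3QBEgN0AVYDdAGaA3QB3gN0AiIDdAJmA3QCqgN0Au4DdAMyA3QDdgN0A7oDdAP+A3QAAgO4AEYDuACKA7gAzgO4ARIDuAFWA7gBmgO4Ad4DuAIiA7gCZgO4AqoDuALuA7gDMgO4A3YDuAO6A7gD/gO4AAID/ABGA/wAigP8AM4D/AESA/wBVgP8AZoD/AHeA/wCIgP8AmYD/AKqA/wC7gP8AzID/AN2A/wDugP8A/4D/AJKCg5aXh3d3d3Z1hqOQYECj6KiFdYSVqbmYl5eHh3aGlpWDg4SFdnd3doSVw9OlodHFloV2dYSXuamnp6enp5jJ2cm3ppaFdnZ2ZHKy9+rHs5JkdYZ1g5W4qaemt8fX2fn56MiohnWGhnVCMIH196eWdFNkhJSDkqWWdXWFlqe5qKalxqd2ZXWWpHBQo/X2pYV2VFSEpKOBg4R0dHNyg5R0dIW3x6Z2c2OAkKT5+vuohnaFlafIpHFxc3V2hYSDgnZ2h5i3xqdjUHCk+Pv97NjHqKWkptjZppOThYeIh3Z2dnaGhoa21XFw5Pj3+Pv6x9jJpnN1yfz45qV0dYaGh4aGdXV1ZZTUk6Hy9bWFyOjHuLiUhMb2x6SigWJzlIR1dYh3dnZldLXHxdCRc2OGxsa2tqXI+LVgYICChJWWhXRUh4Z1hWRjlujnonFycmSnx7fY6vq3oJCkuLmnhoWEZEOEdXWVdmN15/eUUXFxcZa5ucratpCSuNfIuZaFlZV1U5V0dZenk4XY+bd1k4JwcJKSkrCQcaanlqfHtaapqHVjuaWkp7ayt/vr+NnGlGNigYGBk6bY2KeltsfX6Nq4lHS6p5SFdIPo+uf568aipKe3t9jp+NjIt5WFl7fY+ebFtriHdFNSpfblpMjYtZOl2Ofn6cmol4eFg3WVlZbX9vbopoZjYoX29WJBpcalpae3loaWhpeXhnSFmJeEc4Wm5+qndXOV9/ejYWCClIamuJh2dYWFhpaVdIeYl4ZzYWKF2bmmtefYlaXIxaWXhXSGl5aWl5Z1dJSGl4eGtZRzYHCyyNfHp4SV+eiklZiXdXNzdYaoqIZ0lqeXd3WlxaaFcpKFhJSElvj4hHGDlIaWpoRycYWmlXSXp3Z1ZWWnycinlmByttfX1pJQY6e3hHWVxbaTcnR0dZe4hoV1Zaa5uLiXpuTllYGwkGKUx6mGZFSV6smEdYeltrjGpaaYtqaWyMj75oNgk9nax8W2h4R0ZJbZybSmubaVdpW1t7q4ppW4yvyncIPI+frpt4Z0dHWWxreHpae5hmNSUnSXyrmGhIWn6rOQp/e1hremhHN1hqamhWV1h5aDgnNzk6XJuIZ1hJWkoaXZ2HVVhaSUhYeXl5eGdXV2laS1uMjWtZaltpeVdWFzt9modWV2lqaoqJeHh5d2dXWWxdfq6semhqfKypdlYpLEppaFdnaHmJiYh3eGlXV0hIWFlrmpprbI2LjWxZamxKOEdYaHdoZ3h5eGdZW2lpV0UlGRs6WFpqiXhaXH2drHlnV2d3d3dnaGl4aFl8nIpYKBlMPDlHRzdHR0hpi466iWloaHd3d2doeYl6W56riDoOX8+reFZWNiY3SEhKM="/>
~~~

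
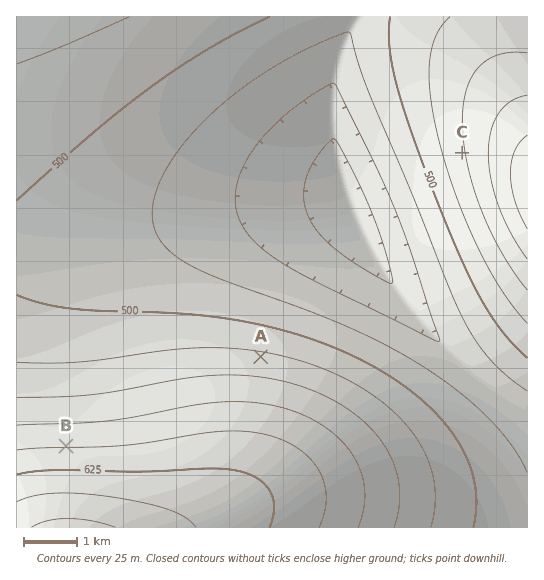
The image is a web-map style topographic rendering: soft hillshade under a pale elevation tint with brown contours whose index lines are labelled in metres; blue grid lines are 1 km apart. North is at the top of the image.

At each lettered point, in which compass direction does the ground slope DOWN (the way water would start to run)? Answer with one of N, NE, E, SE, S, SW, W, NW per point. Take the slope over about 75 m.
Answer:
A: N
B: N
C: W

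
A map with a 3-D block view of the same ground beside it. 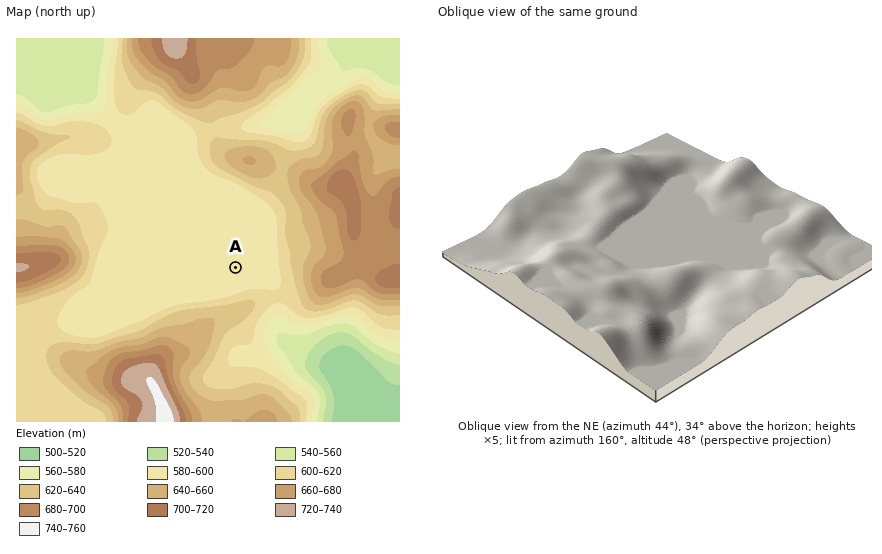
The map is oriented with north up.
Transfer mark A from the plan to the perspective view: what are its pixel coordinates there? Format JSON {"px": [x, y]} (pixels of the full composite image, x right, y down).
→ {"px": [625, 240]}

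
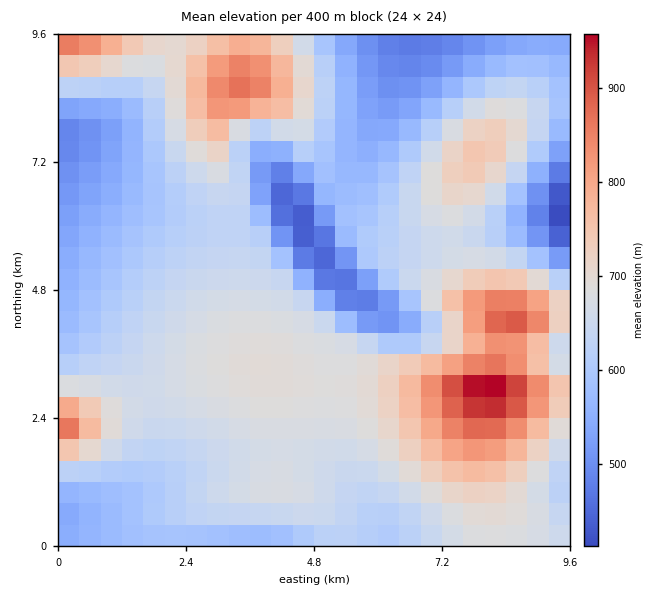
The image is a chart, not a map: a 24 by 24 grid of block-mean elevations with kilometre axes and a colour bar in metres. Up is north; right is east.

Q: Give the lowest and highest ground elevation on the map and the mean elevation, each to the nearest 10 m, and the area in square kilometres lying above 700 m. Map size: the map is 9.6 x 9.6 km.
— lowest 380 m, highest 980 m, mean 650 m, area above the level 19.5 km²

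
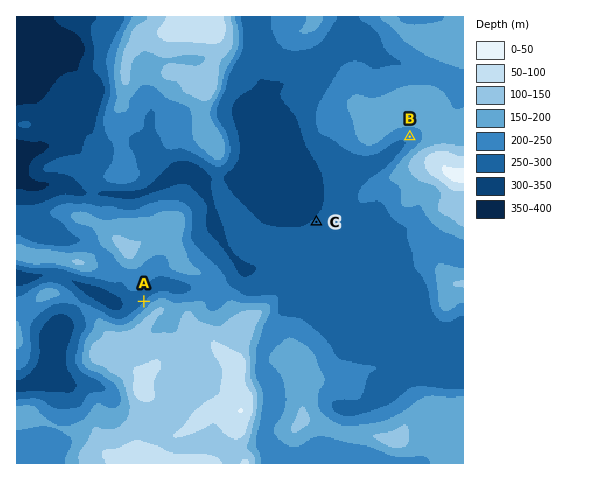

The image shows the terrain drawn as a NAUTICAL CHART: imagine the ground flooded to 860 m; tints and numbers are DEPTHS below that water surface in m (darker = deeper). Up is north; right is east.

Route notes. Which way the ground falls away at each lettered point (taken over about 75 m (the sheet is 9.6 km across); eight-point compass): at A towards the NW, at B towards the SW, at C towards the NW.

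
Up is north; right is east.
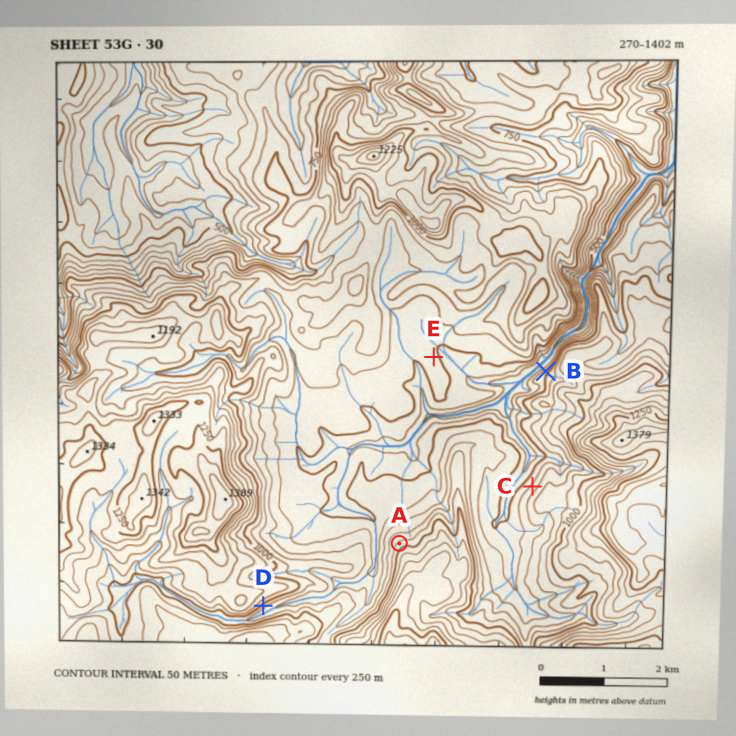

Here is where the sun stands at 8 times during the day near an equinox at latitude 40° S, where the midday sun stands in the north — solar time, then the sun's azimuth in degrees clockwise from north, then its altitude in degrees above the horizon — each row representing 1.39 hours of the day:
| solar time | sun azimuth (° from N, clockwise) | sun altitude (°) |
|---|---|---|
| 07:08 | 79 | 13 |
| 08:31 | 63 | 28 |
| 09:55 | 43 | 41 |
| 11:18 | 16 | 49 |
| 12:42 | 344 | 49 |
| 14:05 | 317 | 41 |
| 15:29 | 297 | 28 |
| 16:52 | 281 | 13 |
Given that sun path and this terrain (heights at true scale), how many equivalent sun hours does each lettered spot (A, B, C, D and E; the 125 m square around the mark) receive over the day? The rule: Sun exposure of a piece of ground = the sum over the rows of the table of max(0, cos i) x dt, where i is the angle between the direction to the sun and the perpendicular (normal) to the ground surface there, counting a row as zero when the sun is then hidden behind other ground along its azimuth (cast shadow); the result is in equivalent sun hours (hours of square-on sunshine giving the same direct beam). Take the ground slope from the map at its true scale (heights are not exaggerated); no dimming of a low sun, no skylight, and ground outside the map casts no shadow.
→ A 6.9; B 6.8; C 6.6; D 2.7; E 6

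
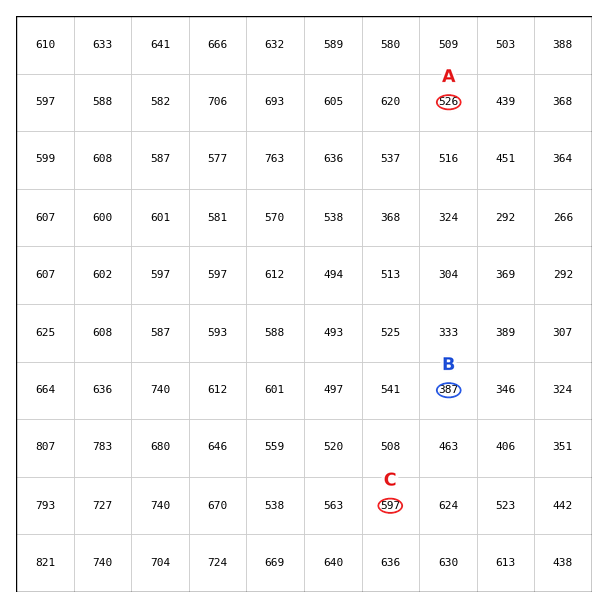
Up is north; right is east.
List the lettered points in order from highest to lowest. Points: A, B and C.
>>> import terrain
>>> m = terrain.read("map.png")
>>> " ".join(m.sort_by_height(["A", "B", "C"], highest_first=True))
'C A B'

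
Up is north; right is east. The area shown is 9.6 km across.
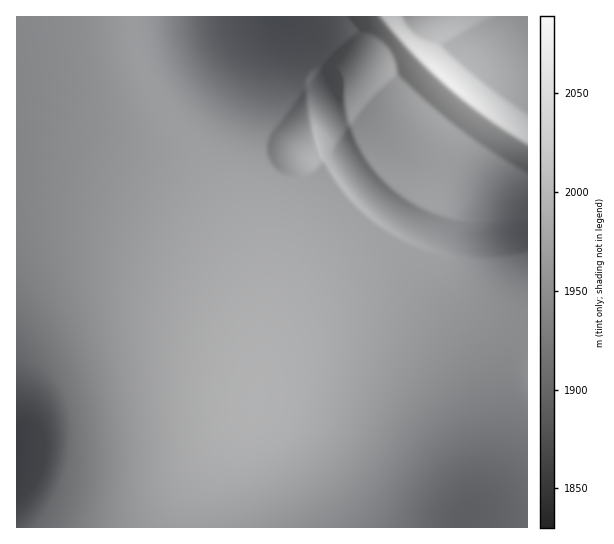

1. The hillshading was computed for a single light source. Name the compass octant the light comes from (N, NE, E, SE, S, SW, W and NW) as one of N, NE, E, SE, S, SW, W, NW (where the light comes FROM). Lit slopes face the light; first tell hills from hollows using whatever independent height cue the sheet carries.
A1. E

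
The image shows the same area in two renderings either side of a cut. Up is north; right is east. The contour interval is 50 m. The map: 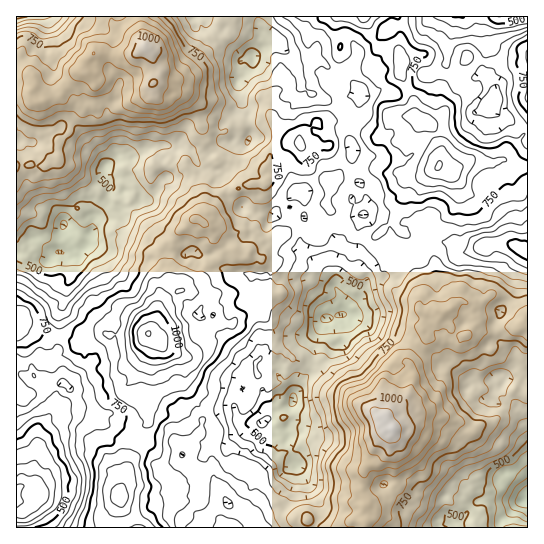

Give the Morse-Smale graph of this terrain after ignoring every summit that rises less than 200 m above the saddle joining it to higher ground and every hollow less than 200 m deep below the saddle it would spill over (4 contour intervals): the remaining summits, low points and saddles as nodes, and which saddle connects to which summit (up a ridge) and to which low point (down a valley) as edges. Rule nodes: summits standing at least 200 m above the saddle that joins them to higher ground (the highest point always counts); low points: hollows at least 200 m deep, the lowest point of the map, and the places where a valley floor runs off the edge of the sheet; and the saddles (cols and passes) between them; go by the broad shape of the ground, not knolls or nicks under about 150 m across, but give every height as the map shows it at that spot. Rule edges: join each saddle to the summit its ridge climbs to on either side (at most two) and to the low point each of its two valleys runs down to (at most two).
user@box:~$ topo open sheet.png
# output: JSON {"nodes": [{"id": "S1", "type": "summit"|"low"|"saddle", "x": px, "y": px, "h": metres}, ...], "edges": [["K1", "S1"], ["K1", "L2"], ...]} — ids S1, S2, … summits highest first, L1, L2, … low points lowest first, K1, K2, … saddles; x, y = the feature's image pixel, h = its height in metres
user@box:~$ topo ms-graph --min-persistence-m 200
{"nodes": [
{"id": "S1", "type": "summit", "x": 149, "y": 334, "h": 1104},
{"id": "S2", "type": "summit", "x": 393, "y": 429, "h": 1091},
{"id": "S3", "type": "summit", "x": 145, "y": 47, "h": 1050},
{"id": "S4", "type": "summit", "x": 438, "y": 166, "h": 954},
{"id": "L1", "type": "low", "x": 523, "y": 501, "h": 265},
{"id": "L2", "type": "low", "x": 17, "y": 501, "h": 280},
{"id": "L3", "type": "low", "x": 326, "y": 318, "h": 386},
{"id": "L4", "type": "low", "x": 63, "y": 225, "h": 390},
{"id": "L5", "type": "low", "x": 499, "y": 17, "h": 449},
{"id": "L6", "type": "low", "x": 17, "y": 17, "h": 478},
{"id": "K1", "type": "saddle", "x": 362, "y": 485, "h": 877},
{"id": "K2", "type": "saddle", "x": 17, "y": 94, "h": 816},
{"id": "K3", "type": "saddle", "x": 139, "y": 441, "h": 778},
{"id": "K4", "type": "saddle", "x": 374, "y": 42, "h": 755},
{"id": "K5", "type": "saddle", "x": 55, "y": 334, "h": 723},
{"id": "K6", "type": "saddle", "x": 346, "y": 118, "h": 675},
{"id": "K7", "type": "saddle", "x": 406, "y": 259, "h": 674},
{"id": "K8", "type": "saddle", "x": 215, "y": 150, "h": 662},
{"id": "K9", "type": "saddle", "x": 271, "y": 494, "h": 662}],
"edges": [["K1", "S2"], ["K1", "L1"], ["K1", "L3"], ["K2", "S3"], ["K2", "L4"], ["K2", "L6"], ["K3", "S1"], ["K3", "L2"], ["K3", "L3"], ["K4", "S4"], ["K4", "L4"], ["K4", "L5"], ["K5", "S1"], ["K5", "L2"], ["K5", "L4"], ["K6", "S1"], ["K6", "S4"], ["K6", "L3"], ["K6", "L4"], ["K7", "S2"], ["K7", "S4"], ["K7", "L3"], ["K8", "S1"], ["K8", "S3"], ["K8", "L4"], ["K9", "S1"], ["K9", "S2"], ["K9", "L3"]]}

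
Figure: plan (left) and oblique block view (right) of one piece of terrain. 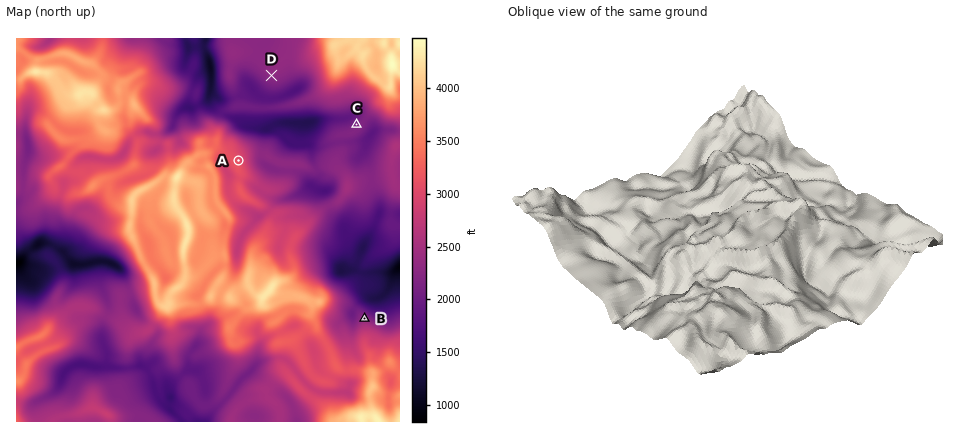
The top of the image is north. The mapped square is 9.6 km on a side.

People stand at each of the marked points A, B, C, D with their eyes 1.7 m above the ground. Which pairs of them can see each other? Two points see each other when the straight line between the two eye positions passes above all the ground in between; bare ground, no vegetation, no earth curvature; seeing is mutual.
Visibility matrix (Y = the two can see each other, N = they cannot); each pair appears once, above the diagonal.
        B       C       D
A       N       Y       Y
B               N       N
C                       N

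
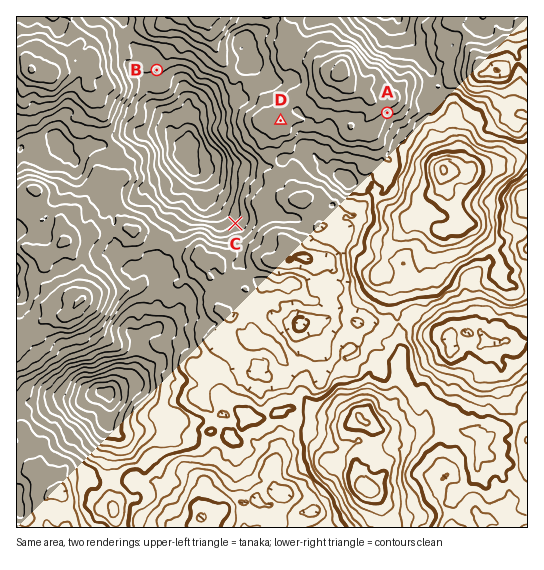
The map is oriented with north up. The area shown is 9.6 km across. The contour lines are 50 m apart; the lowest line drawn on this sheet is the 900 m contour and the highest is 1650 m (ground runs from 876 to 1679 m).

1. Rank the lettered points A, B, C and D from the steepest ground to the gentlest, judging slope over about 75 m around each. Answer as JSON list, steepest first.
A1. ["A", "C", "B", "D"]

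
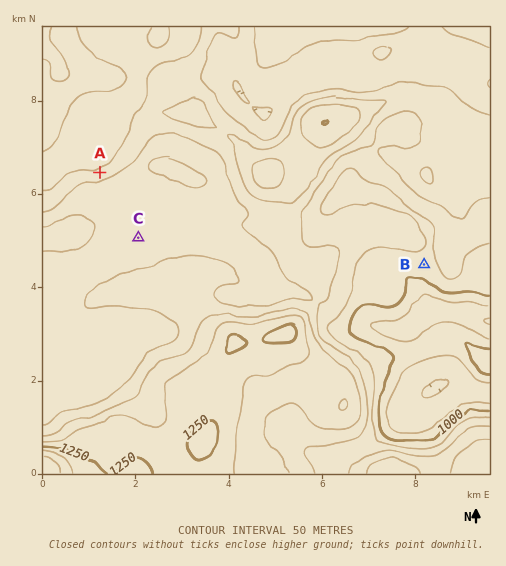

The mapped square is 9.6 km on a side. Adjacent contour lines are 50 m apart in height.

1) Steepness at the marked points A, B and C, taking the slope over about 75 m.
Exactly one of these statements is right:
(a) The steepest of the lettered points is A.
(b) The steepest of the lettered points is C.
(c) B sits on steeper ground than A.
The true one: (a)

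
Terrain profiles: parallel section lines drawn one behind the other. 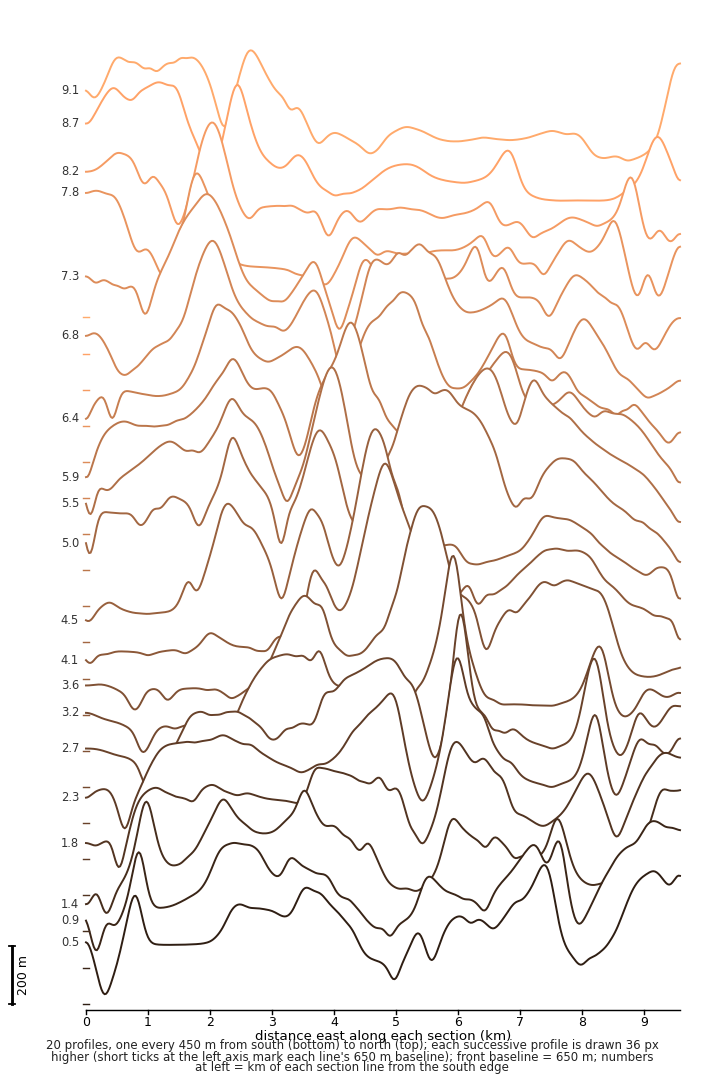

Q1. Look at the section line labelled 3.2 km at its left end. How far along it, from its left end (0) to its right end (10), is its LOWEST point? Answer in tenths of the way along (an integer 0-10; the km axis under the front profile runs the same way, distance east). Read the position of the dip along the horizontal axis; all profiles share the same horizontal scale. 1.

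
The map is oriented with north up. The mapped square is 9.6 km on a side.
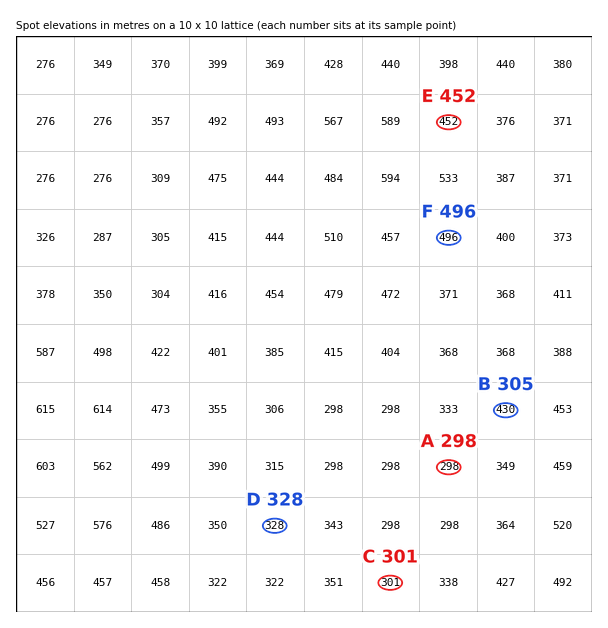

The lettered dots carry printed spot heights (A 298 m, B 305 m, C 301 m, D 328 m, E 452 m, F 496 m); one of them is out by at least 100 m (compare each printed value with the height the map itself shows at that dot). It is B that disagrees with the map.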